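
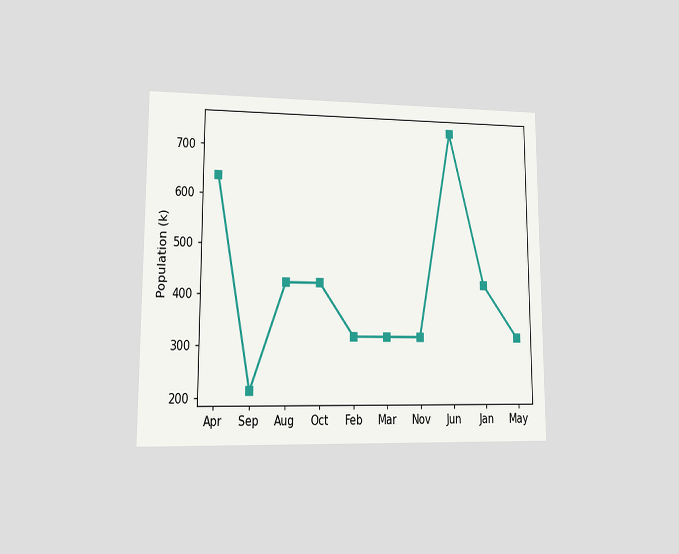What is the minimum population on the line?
The chart is viewed at a slight angle. The lowest point is at Sep, and reading across to the y-axis gives 212k.

212k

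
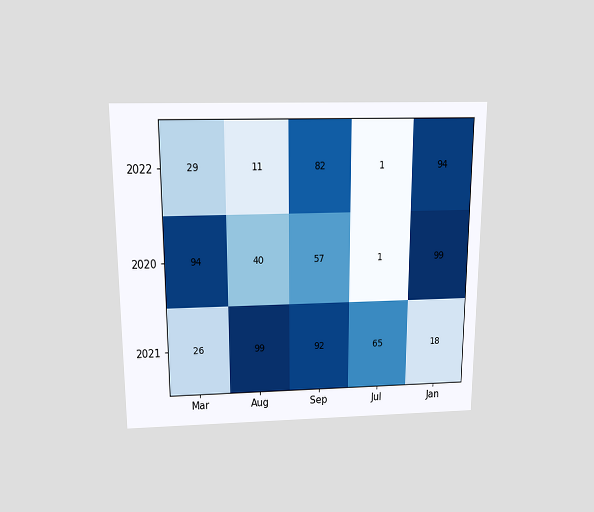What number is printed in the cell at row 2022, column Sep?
82

The chart is viewed slightly from above. The (2022, Sep) cell reads 82.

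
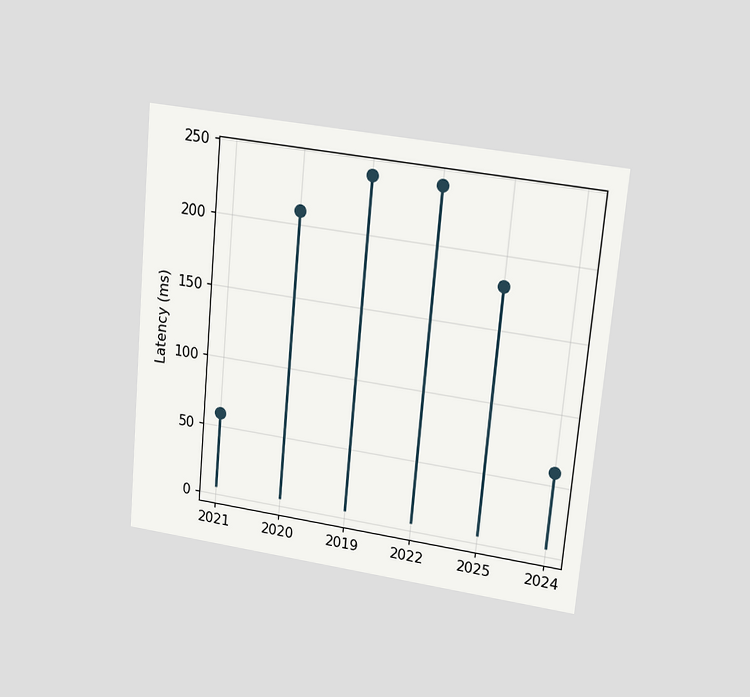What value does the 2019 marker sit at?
The chart is tilted about 5° clockwise and viewed at a slight angle. The 2019 marker sits at 240ms.

240ms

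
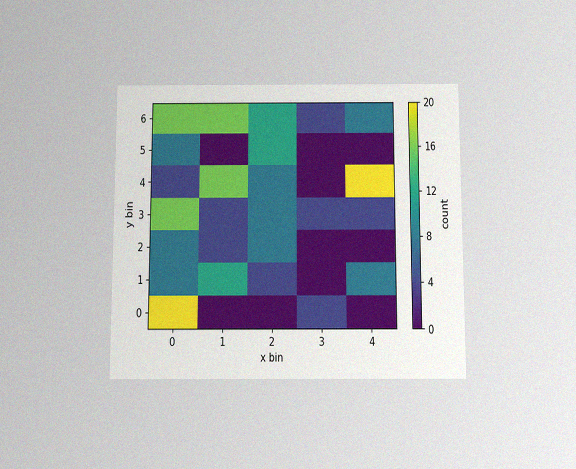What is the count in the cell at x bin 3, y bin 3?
4

The chart is viewed slightly from below, with some photo noise. Matching the cell (3, 3) against the colorbar gives 4.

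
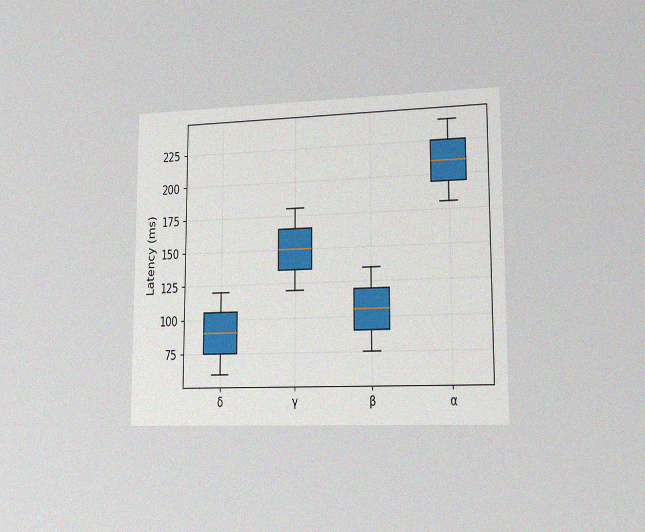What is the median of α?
210ms

The chart is viewed slightly from the right, with some photo noise. The median line in the α box sits at 210ms.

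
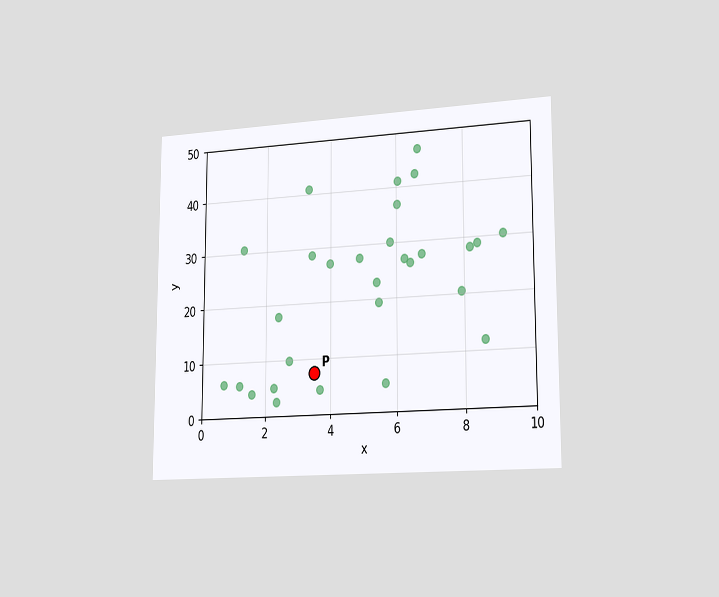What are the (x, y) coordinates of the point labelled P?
The chart is viewed slightly from the right. Following the gridlines from P to each axis, P sits at (3.5, 7.5).

(3.5, 7.5)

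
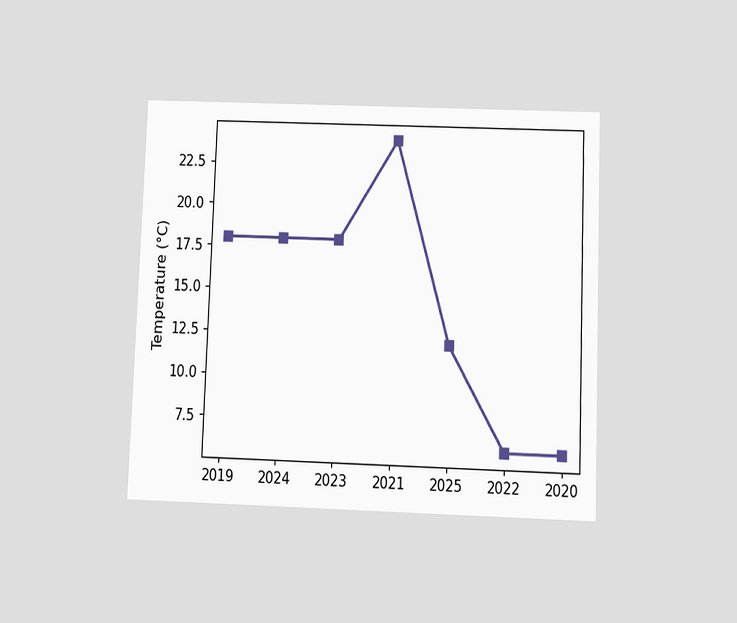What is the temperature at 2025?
12°C

The chart is tilted about 2° clockwise and viewed slightly from below. At 2025, the line is at 12°C.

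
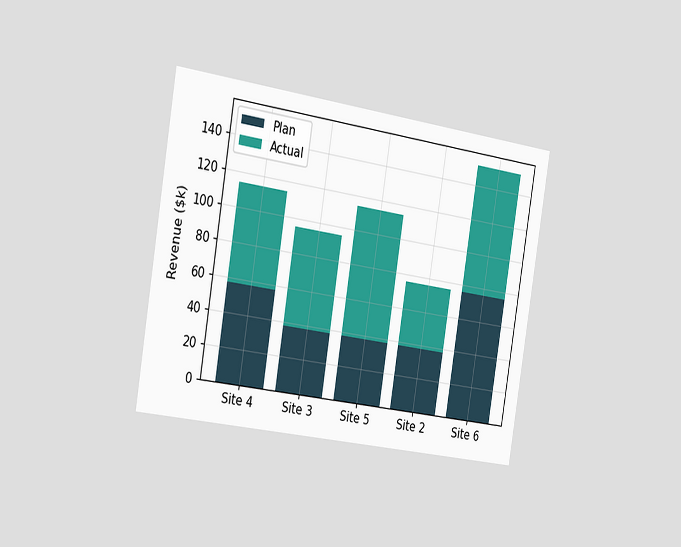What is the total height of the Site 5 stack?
The chart is tilted about 9° clockwise and viewed slightly from the left. The Site 5 stack's top reaches $114k on the y-axis.

$114k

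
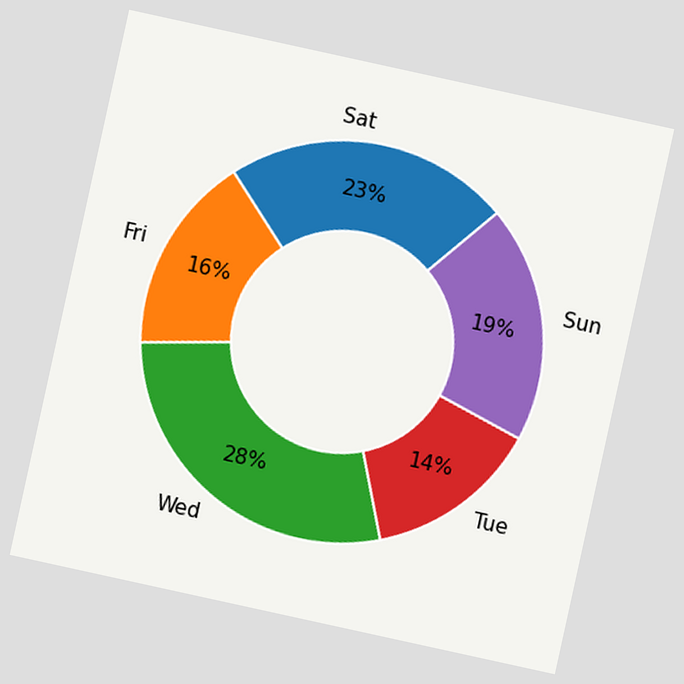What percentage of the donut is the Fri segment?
The chart is tilted about 12° clockwise. The Fri segment takes up 16% of the ring.

16%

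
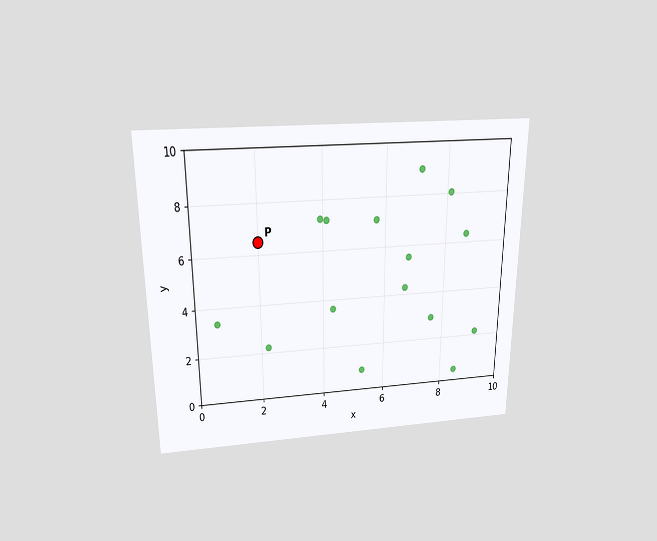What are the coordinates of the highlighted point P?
(2, 6.5)

The chart is viewed slightly from above. Following the gridlines from P to each axis, P sits at (2, 6.5).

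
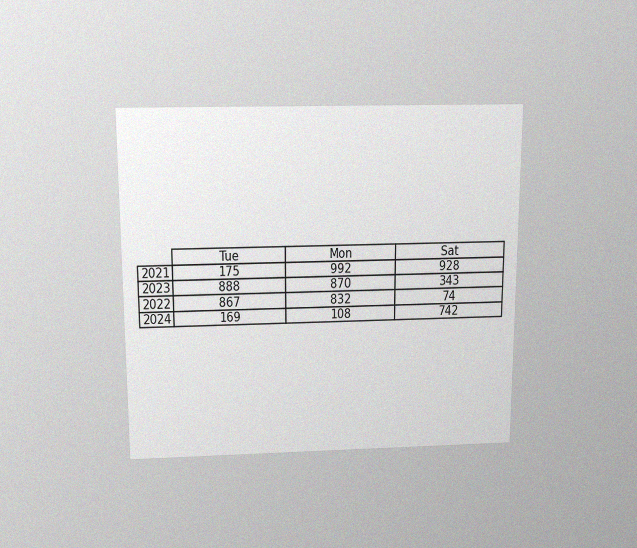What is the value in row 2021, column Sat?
928

The chart is viewed slightly from above, with some photo noise. The (2021, Sat) cell reads 928.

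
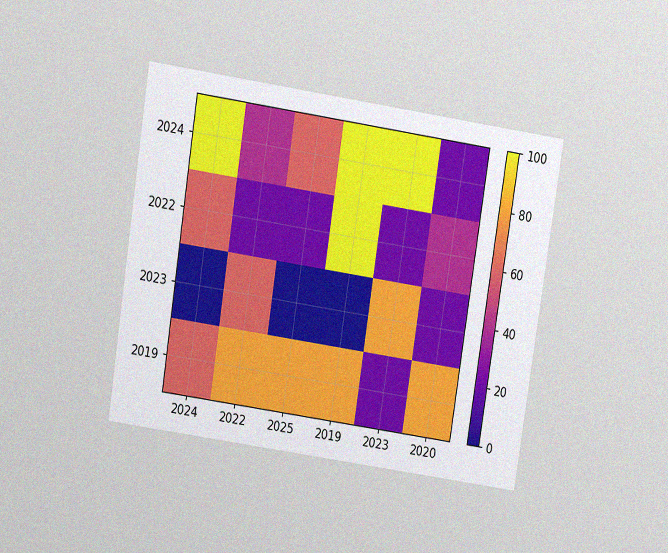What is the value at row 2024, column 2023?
The chart is tilted about 9° clockwise and viewed slightly from above, with some photo noise. Matching cell (2024, 2023) against the colorbar gives 100.

100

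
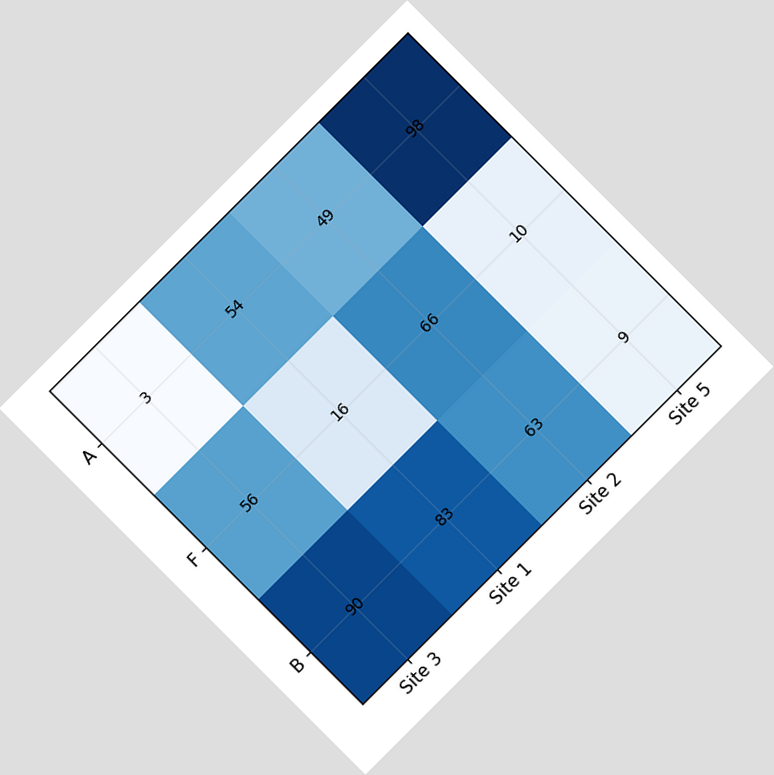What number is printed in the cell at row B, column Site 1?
The chart is tilted about 45° counter-clockwise. The (B, Site 1) cell reads 83.

83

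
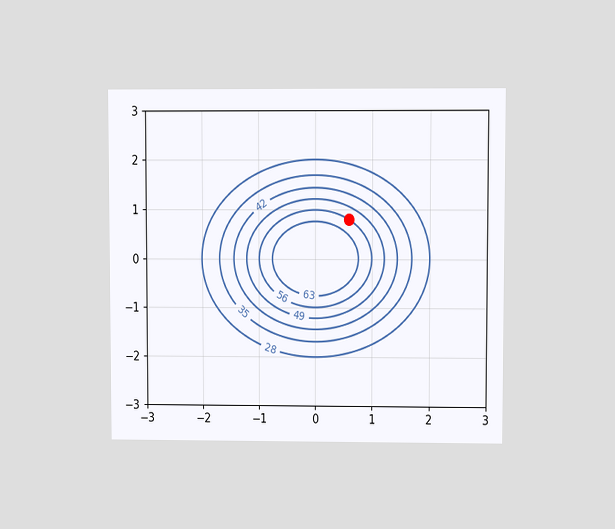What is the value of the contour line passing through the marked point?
The chart is viewed at a slight angle. The marked point sits on the contour labelled 56.

56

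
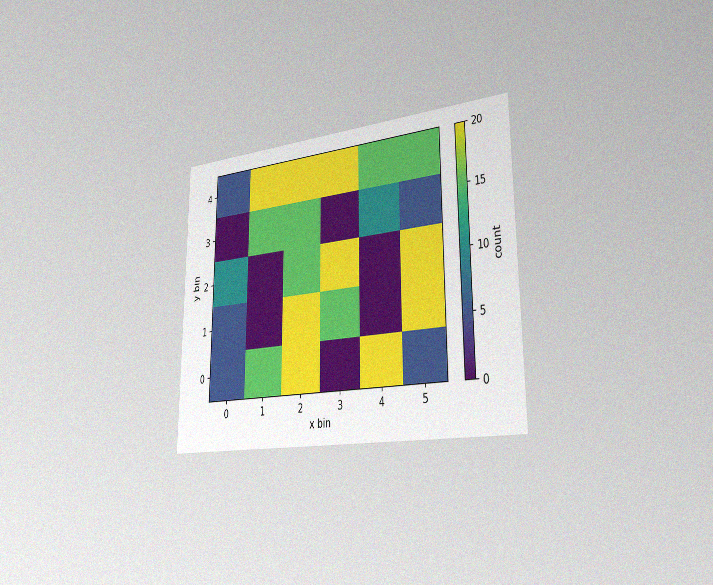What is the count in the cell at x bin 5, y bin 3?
The chart is viewed slightly from the right, with some photo noise. Matching the cell (5, 3) against the colorbar gives 5.

5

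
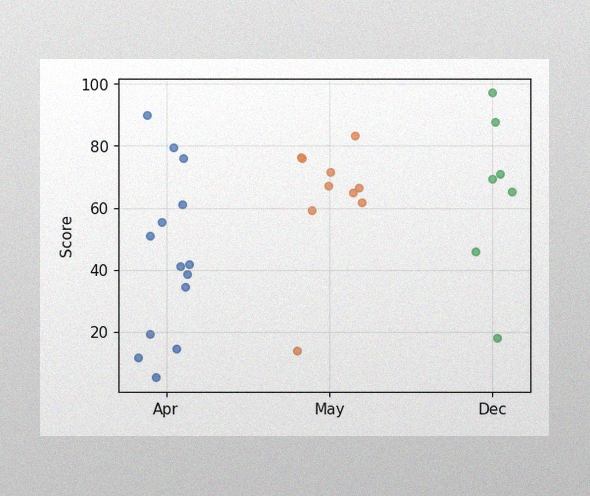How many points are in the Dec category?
7

The image has some photo noise and uneven lighting. Counting the markers in the Dec column gives 7.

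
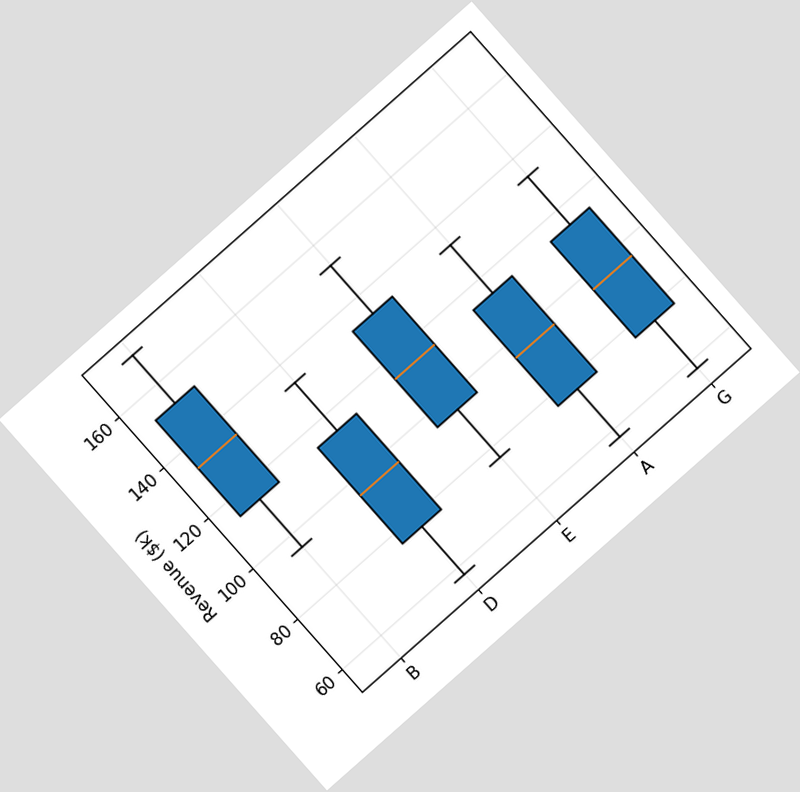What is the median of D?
$95k

The chart is tilted about 41° counter-clockwise. The median line in the D box sits at $95k.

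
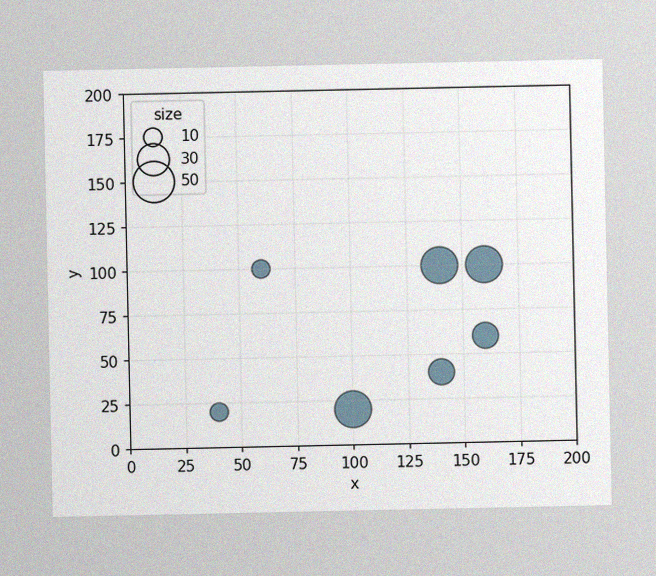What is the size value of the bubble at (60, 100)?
10

The image has some photo noise and uneven lighting. Matching the bubble at (60, 100) against the size legend gives 10.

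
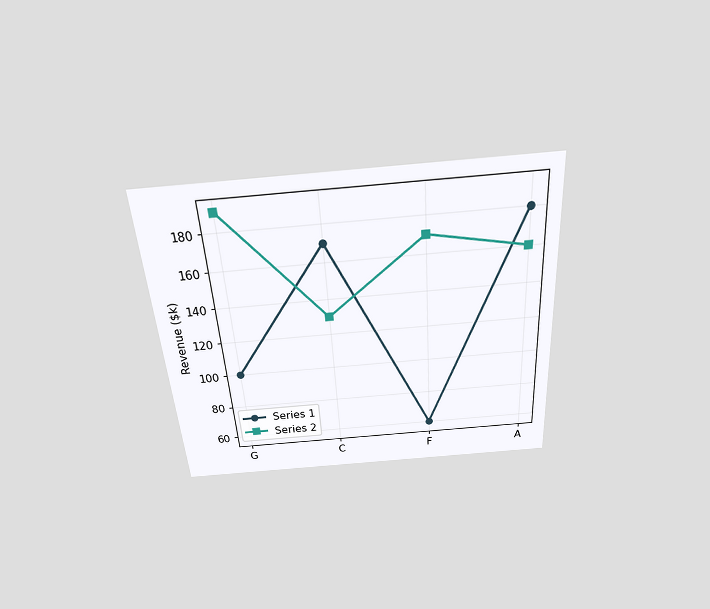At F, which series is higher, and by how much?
The chart is tilted about 4° counter-clockwise and viewed slightly from above. At F, Series 2 sits above the other line by $110k.

Series 2, by $110k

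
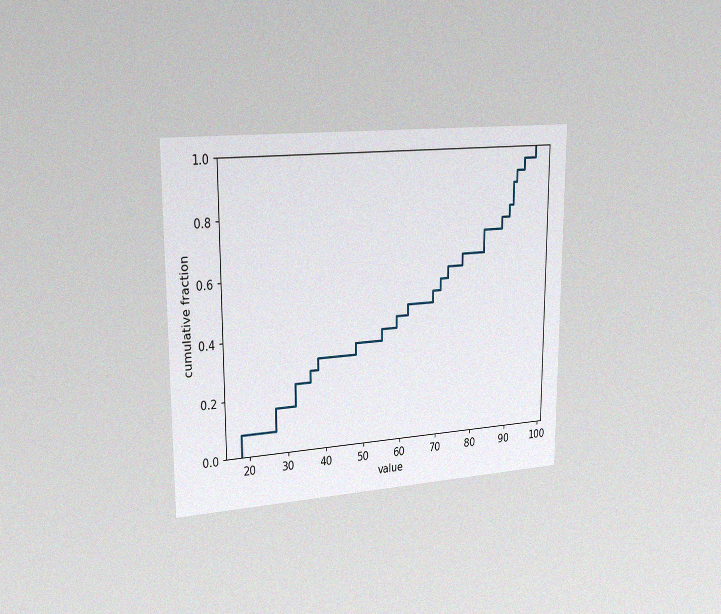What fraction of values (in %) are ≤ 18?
The chart is viewed slightly from the left, with some photo noise. At x=18 the ECDF step is at 8%.

8%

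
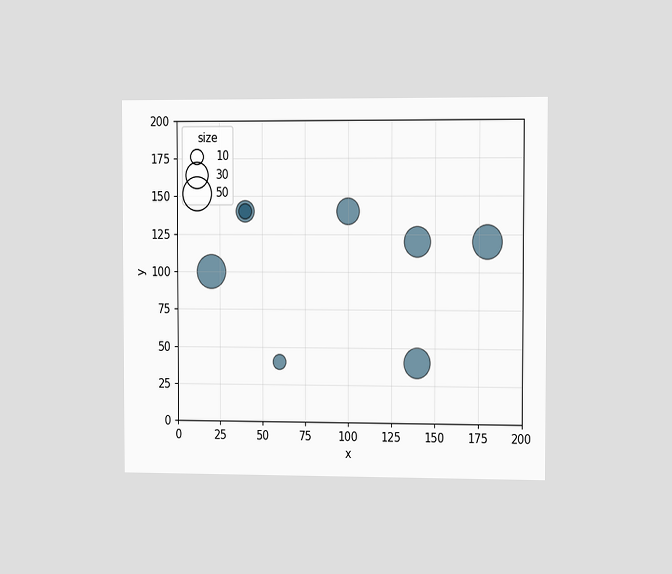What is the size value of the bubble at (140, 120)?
The chart is viewed slightly from the right. Matching the bubble at (140, 120) against the size legend gives 40.

40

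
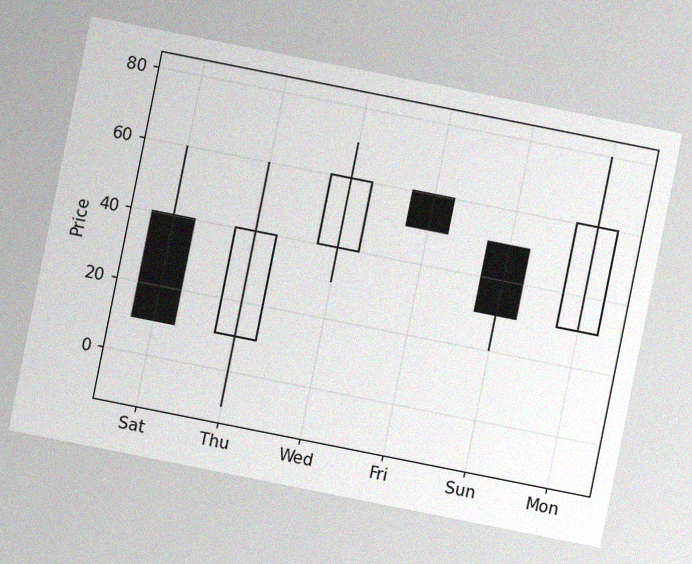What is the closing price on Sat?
The chart is tilted about 11° clockwise, with some photo noise. The Sat candle closes at 10.

10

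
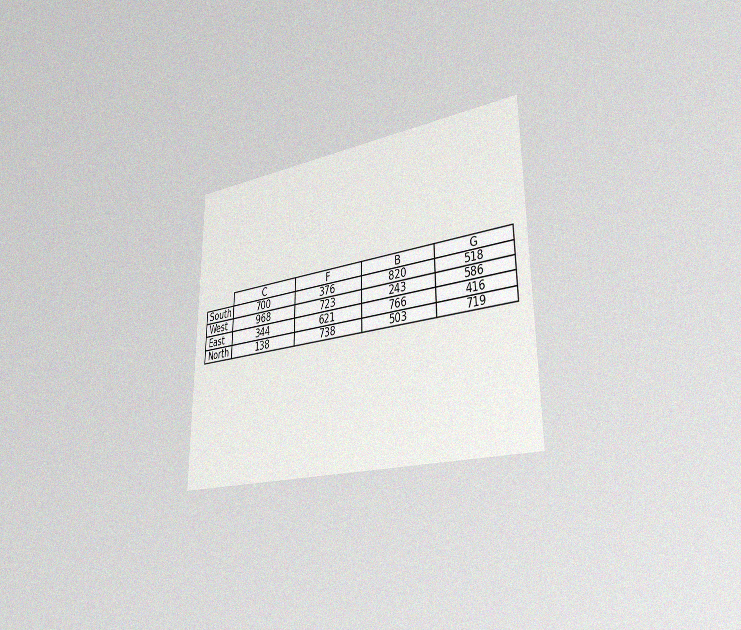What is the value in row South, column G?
The chart is viewed slightly from the right, with some photo noise. The (South, G) cell reads 518.

518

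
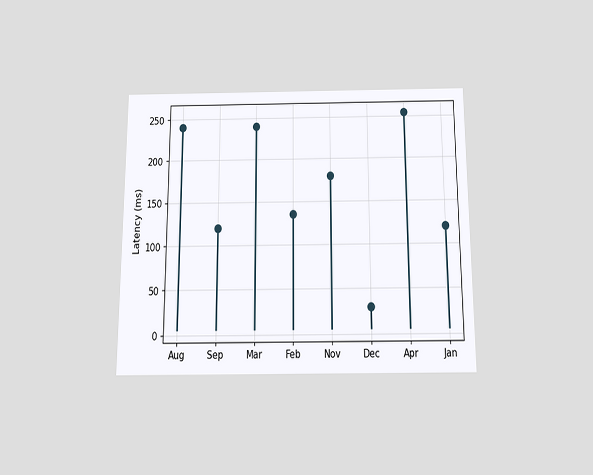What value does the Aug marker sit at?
The chart is viewed slightly from below. The Aug marker sits at 240ms.

240ms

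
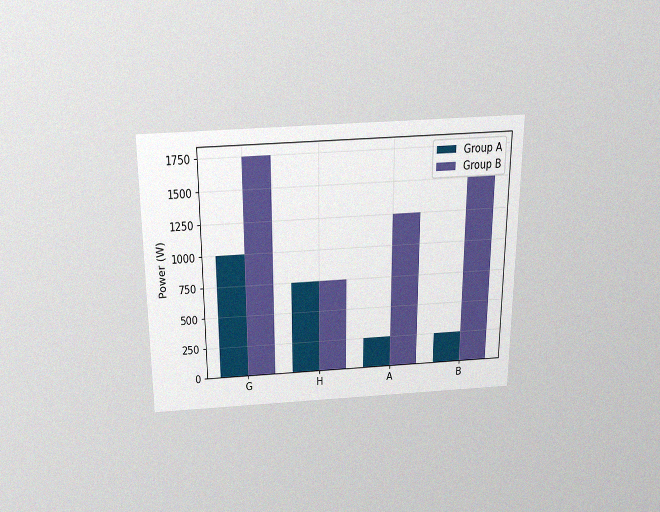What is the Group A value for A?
The chart is viewed slightly from above, with some photo noise. The Group A bar at A reaches 250W on the y-axis.

250W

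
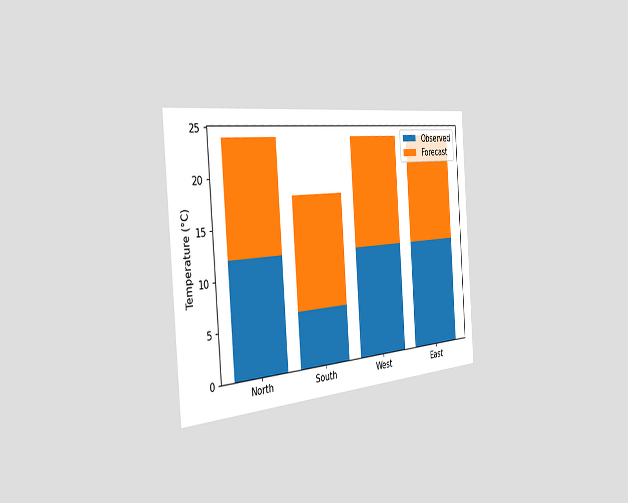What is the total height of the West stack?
24°C

The chart is tilted about 4° counter-clockwise and viewed slightly from the left. The West stack's top reaches 24°C on the y-axis.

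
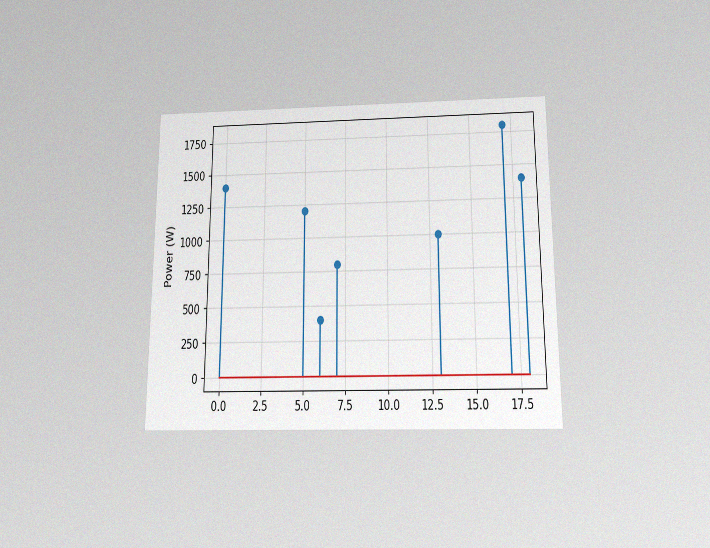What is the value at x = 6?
The chart is viewed slightly from below, with some photo noise. The stem at x=6 reaches 400W.

400W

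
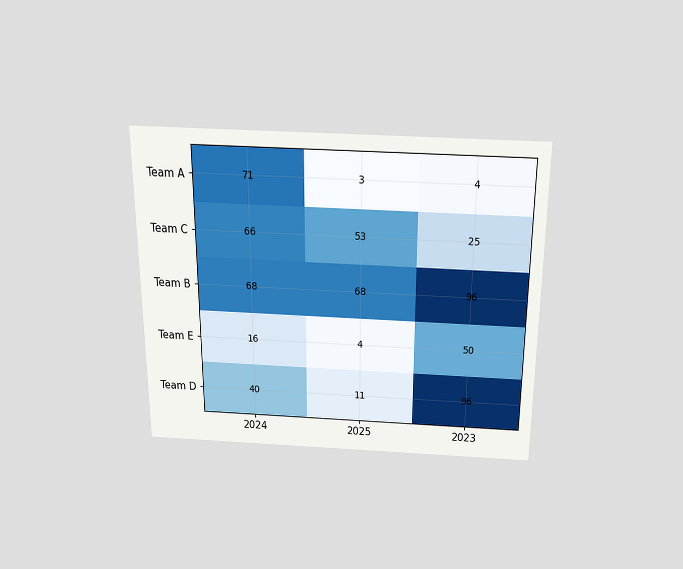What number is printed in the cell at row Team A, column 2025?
3

The chart is viewed slightly from above. The (Team A, 2025) cell reads 3.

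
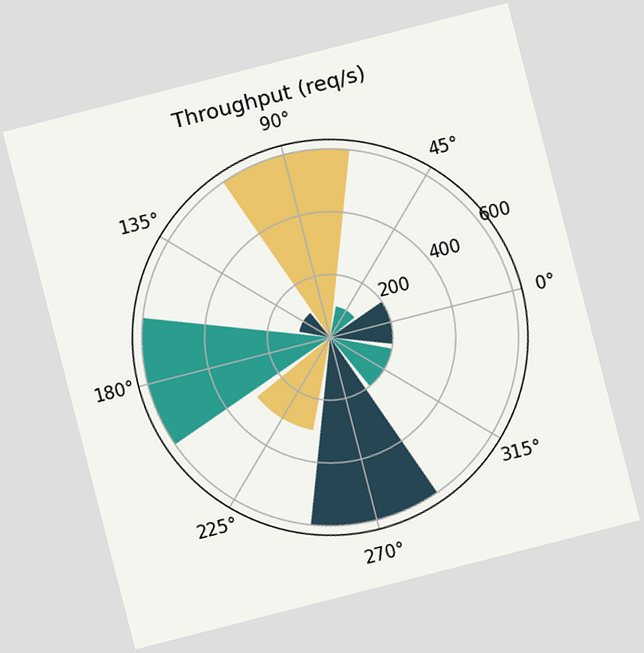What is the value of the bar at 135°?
100req/s

The chart is tilted about 14° counter-clockwise. The bar at 135° reaches 100req/s on the radial axis.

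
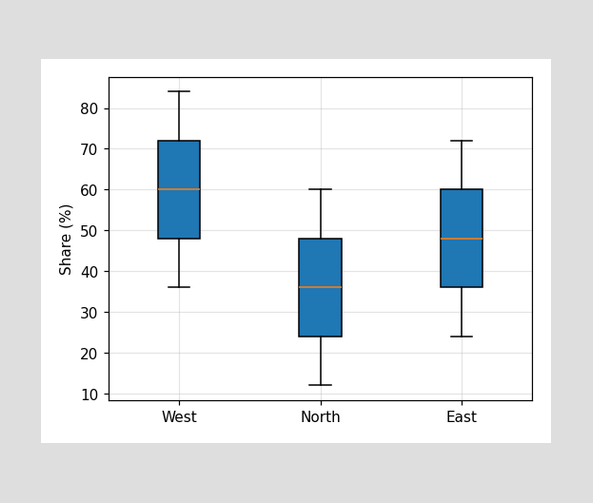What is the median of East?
48%

The median line in the East box sits at 48%.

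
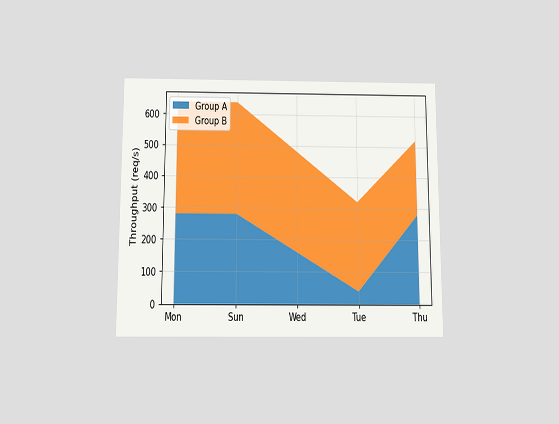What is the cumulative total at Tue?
The chart is viewed slightly from below. The stacked total at Tue reaches 320req/s.

320req/s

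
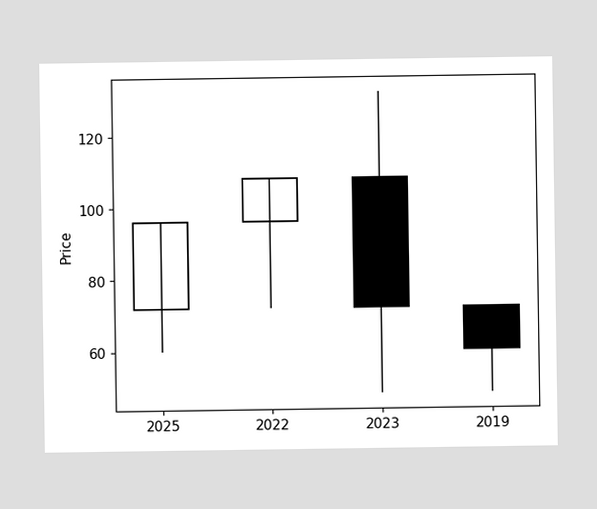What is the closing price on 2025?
The 2025 candle closes at 96.

96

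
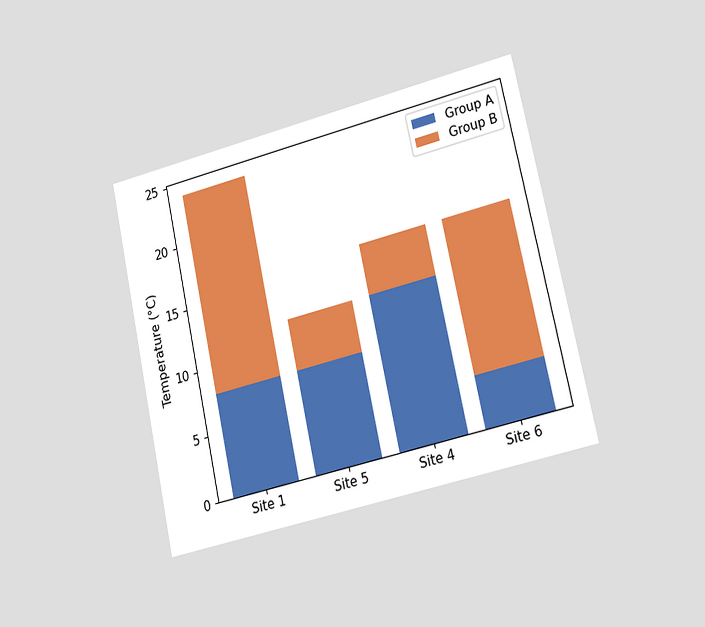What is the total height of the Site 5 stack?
The chart is tilted about 12° counter-clockwise and viewed slightly from the right. The Site 5 stack's top reaches 12°C on the y-axis.

12°C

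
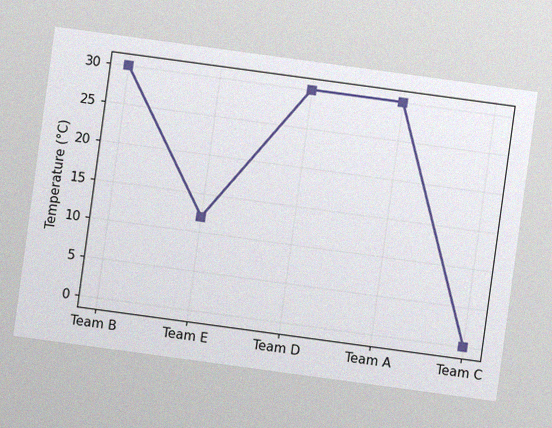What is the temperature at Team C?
The chart is tilted about 8° clockwise, with some photo noise. At Team C, the line is at 0°C.

0°C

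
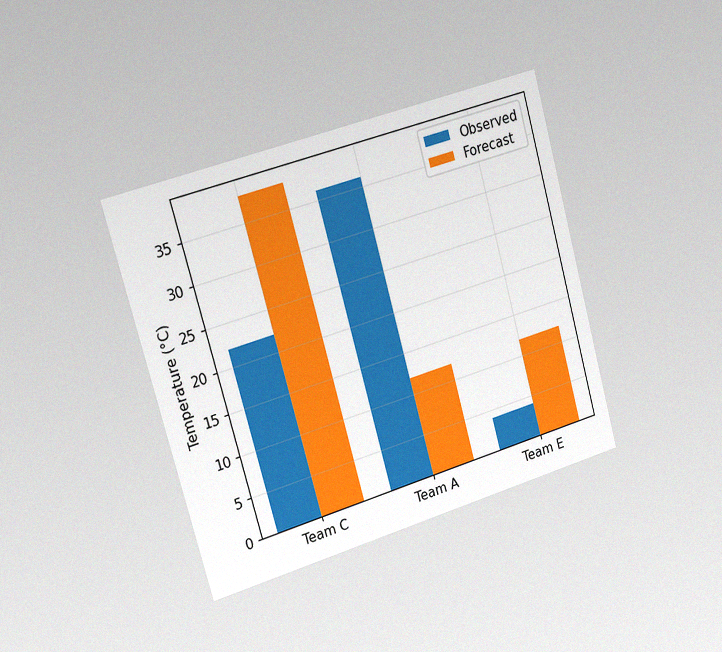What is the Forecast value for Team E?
The chart is tilted about 16° counter-clockwise and viewed slightly from the left, with some photo noise. The Forecast bar at Team E reaches 12°C on the y-axis.

12°C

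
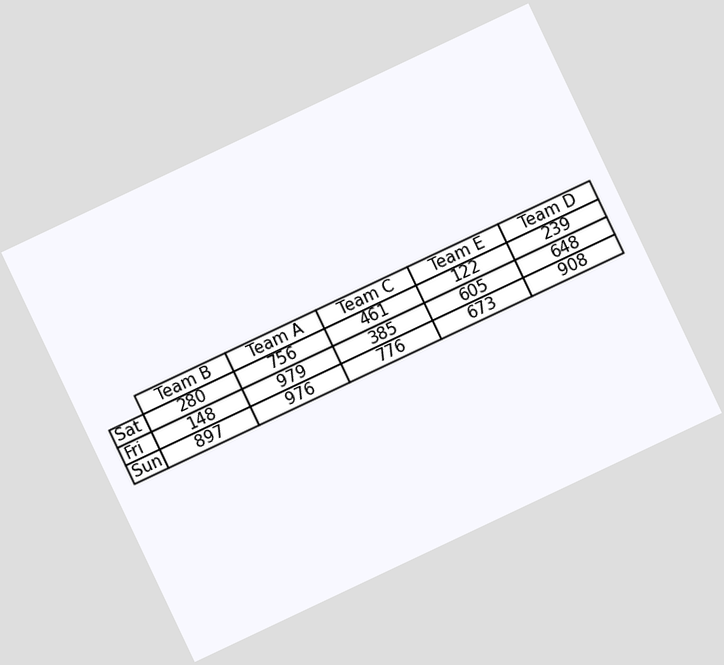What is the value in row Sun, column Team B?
897

The chart is tilted about 25° counter-clockwise. The (Sun, Team B) cell reads 897.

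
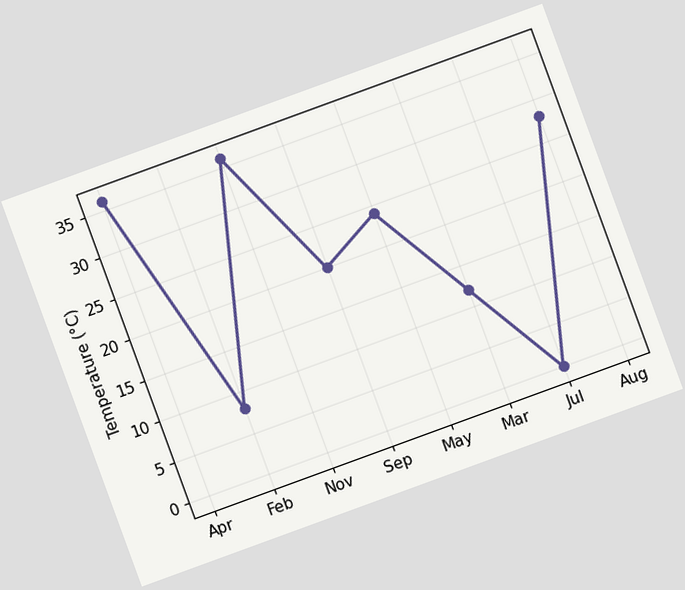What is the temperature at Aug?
28°C

The chart is tilted about 20° counter-clockwise. At Aug, the line is at 28°C.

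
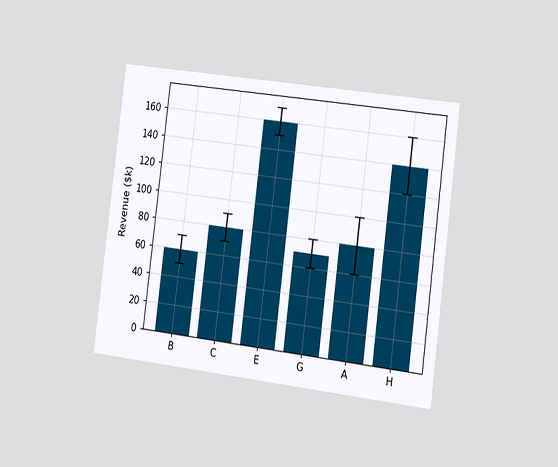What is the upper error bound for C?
$90k

The chart is tilted about 7° clockwise and viewed slightly from the right. The C bar's upper whisker reaches $90k.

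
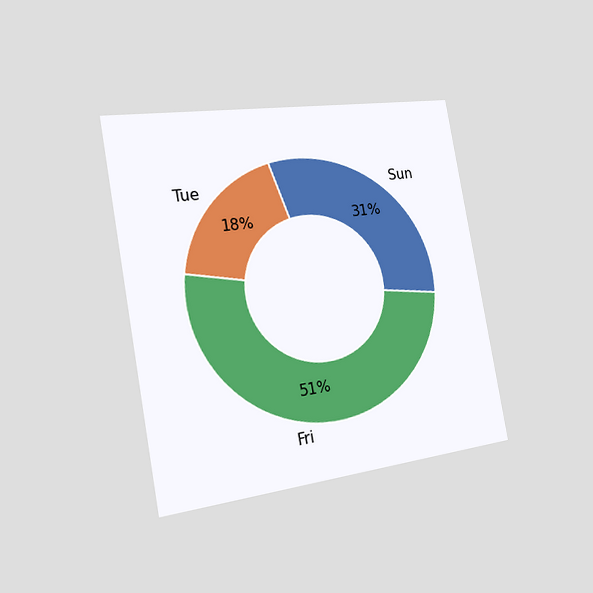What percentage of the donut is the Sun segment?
31%

The chart is tilted about 10° counter-clockwise and viewed slightly from the left. The Sun segment takes up 31% of the ring.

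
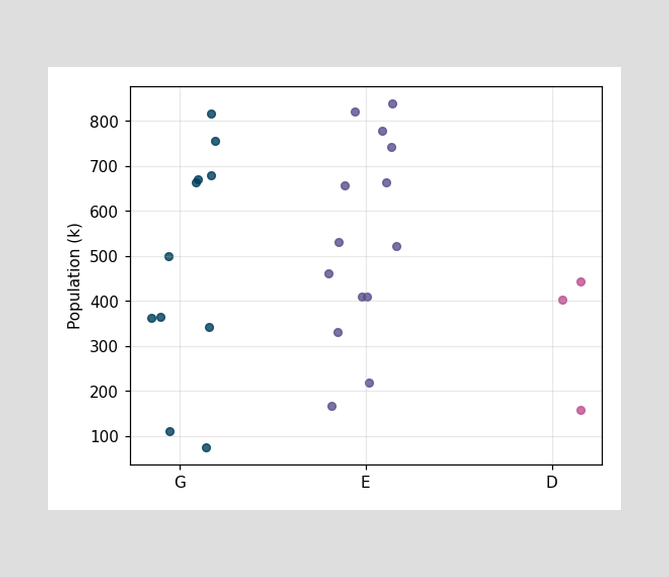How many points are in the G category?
11

Counting the markers in the G column gives 11.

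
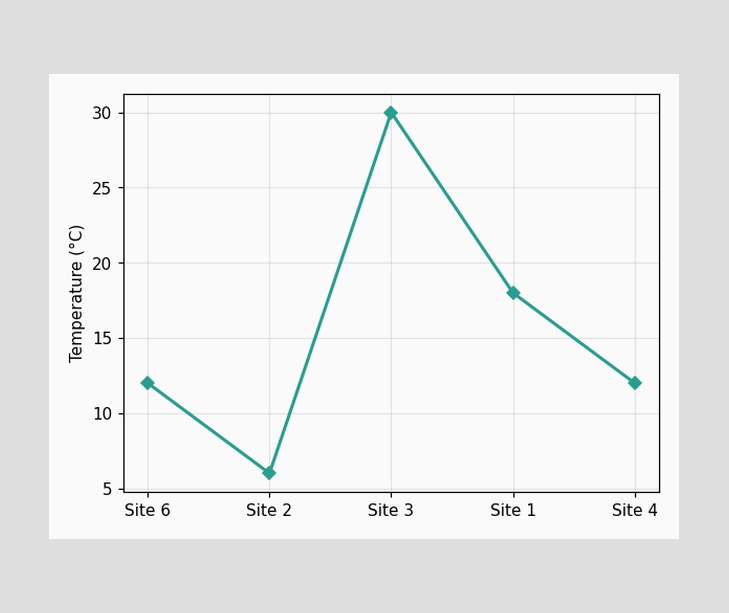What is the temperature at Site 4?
12°C

At Site 4, the line is at 12°C.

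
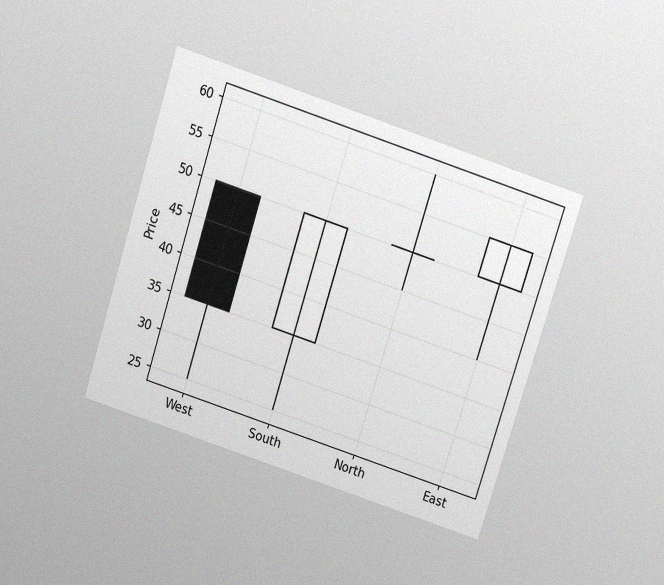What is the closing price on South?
The chart is tilted about 18° clockwise and viewed slightly from above, with some photo noise. The South candle closes at 50.

50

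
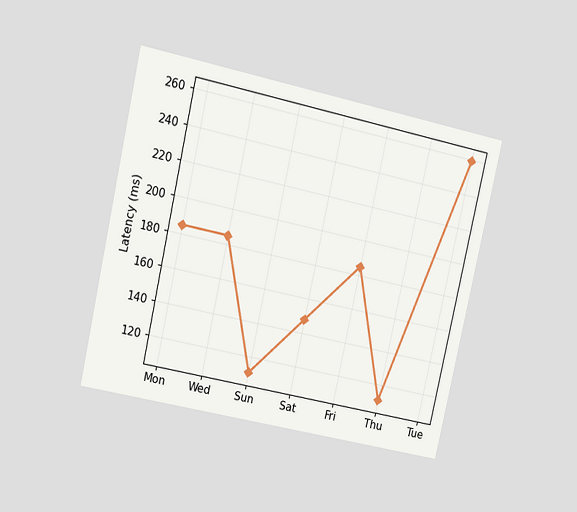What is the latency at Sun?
The chart is tilted about 12° clockwise and viewed at a slight angle. At Sun, the line is at 111ms.

111ms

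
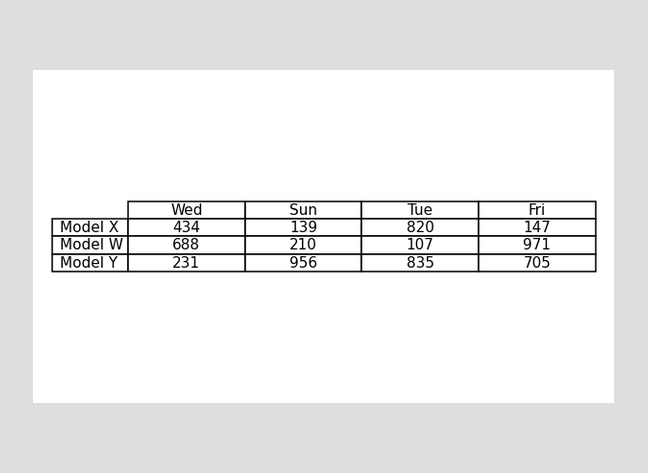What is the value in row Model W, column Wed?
688

The (Model W, Wed) cell reads 688.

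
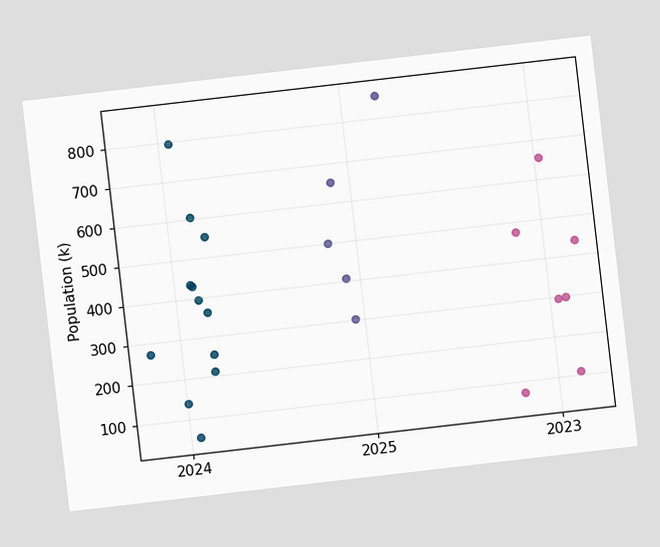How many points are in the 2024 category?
The chart is tilted about 7° counter-clockwise. Counting the markers in the 2024 column gives 12.

12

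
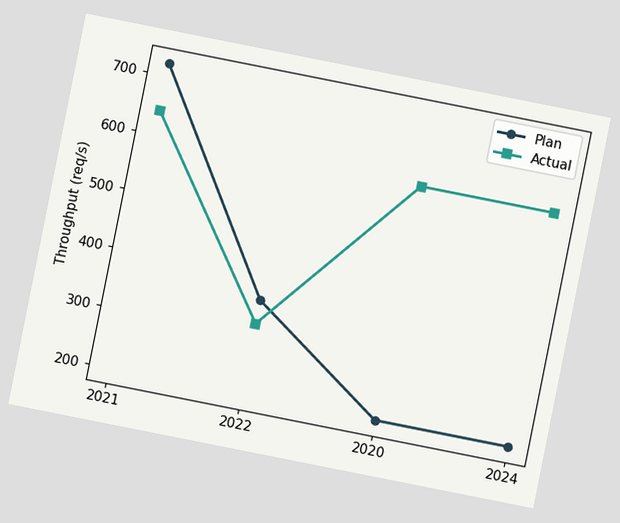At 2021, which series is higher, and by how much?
Plan, by 80req/s

The chart is tilted about 11° clockwise. At 2021, Plan sits above the other line by 80req/s.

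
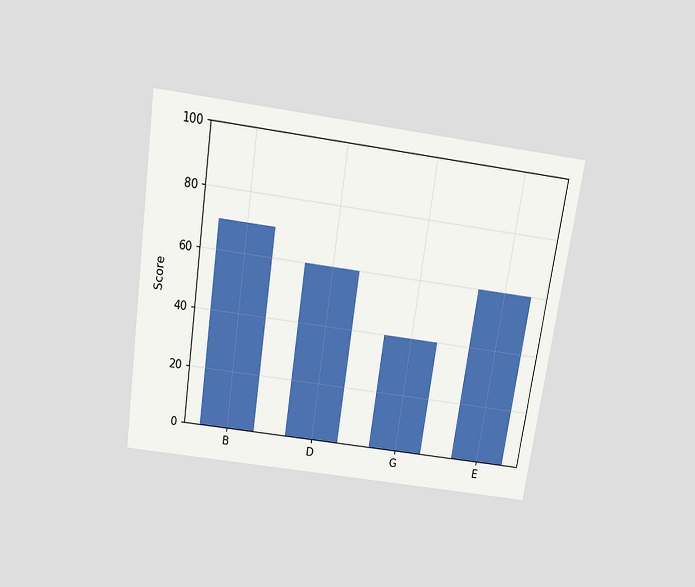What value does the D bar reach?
The chart is tilted about 8° clockwise and viewed slightly from above. Reading along the chart's y-axis, the D bar reaches 60.

60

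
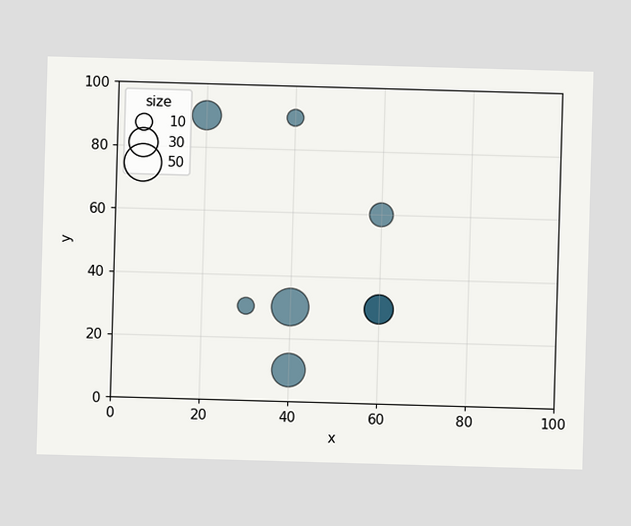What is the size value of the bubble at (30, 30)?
10

Matching the bubble at (30, 30) against the size legend gives 10.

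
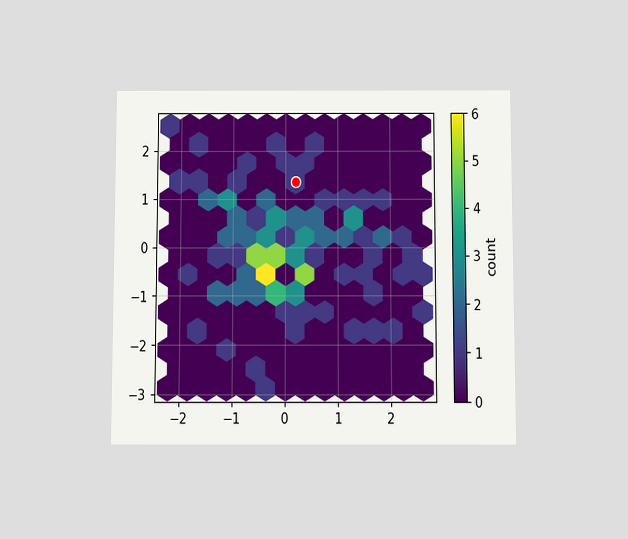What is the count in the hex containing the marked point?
The chart is viewed slightly from below. The marked hex reads 1 on the colorbar.

1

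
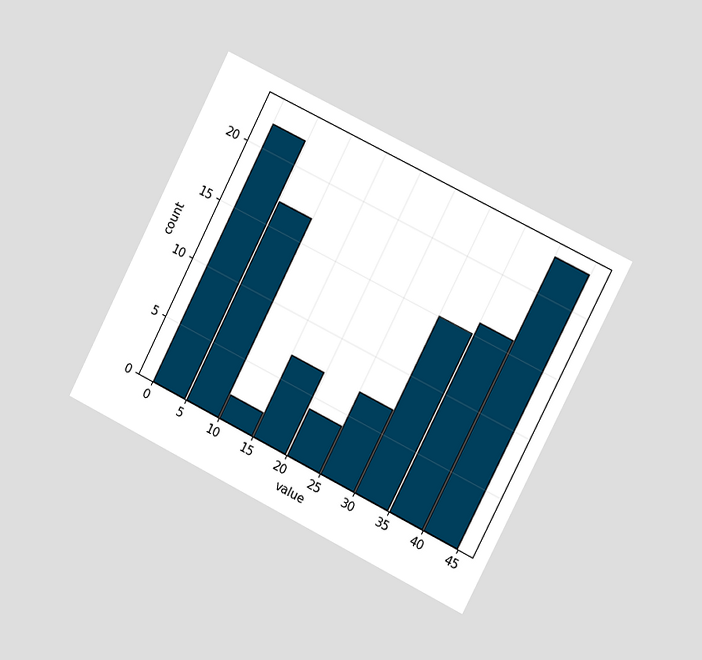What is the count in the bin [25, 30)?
7

The chart is tilted about 27° clockwise and viewed slightly from the right. The [25, 30) bin has height 7.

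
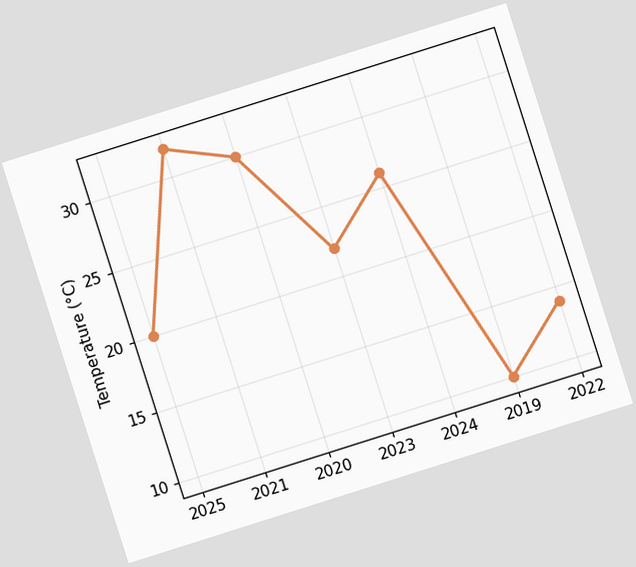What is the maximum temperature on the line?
32°C

The chart is tilted about 18° counter-clockwise. The highest point is at 2021, and reading across to the y-axis gives 32°C.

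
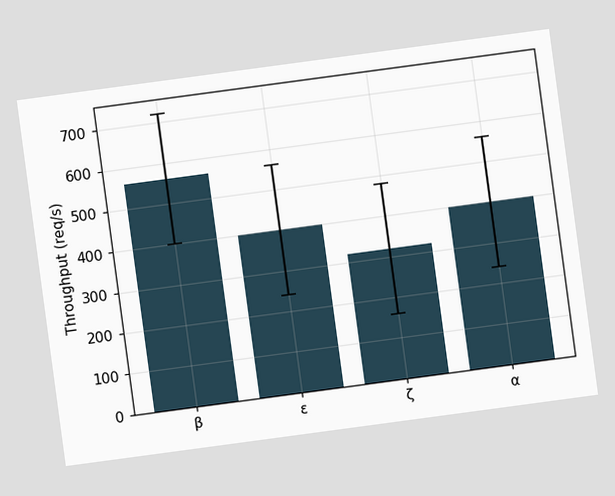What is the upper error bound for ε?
560req/s

The chart is tilted about 8° counter-clockwise. The ε bar's upper whisker reaches 560req/s.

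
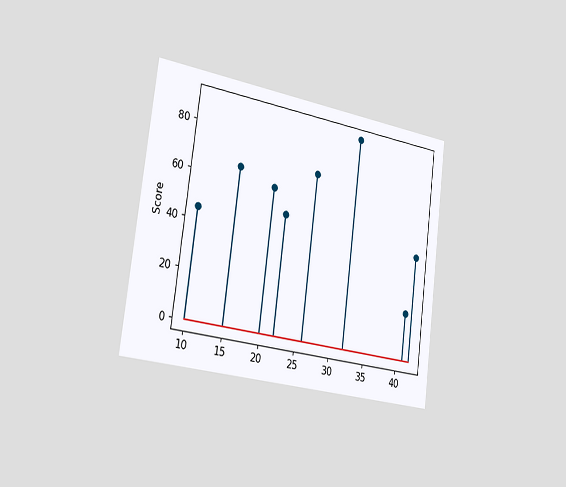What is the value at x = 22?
The chart is tilted about 7° clockwise and viewed slightly from the left. The stem at x=22 reaches 50.

50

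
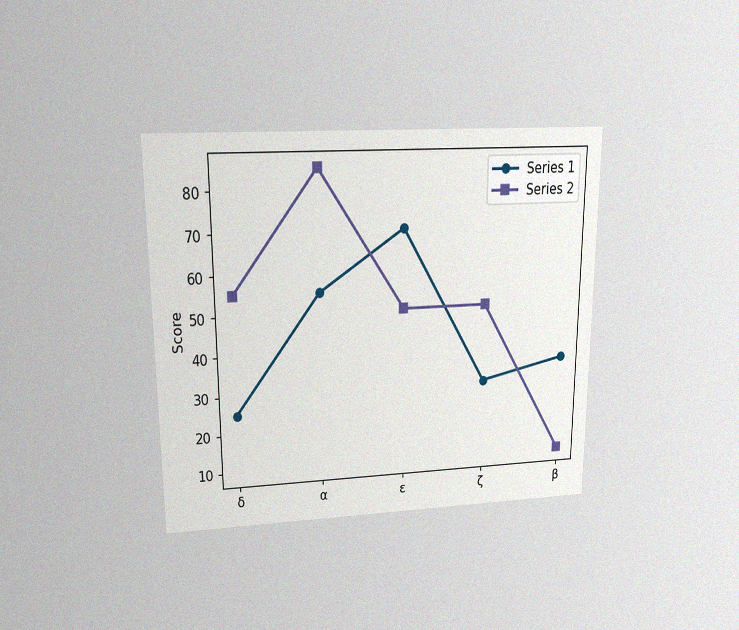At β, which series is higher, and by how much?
Series 1, by 25

The chart is viewed slightly from above, with some photo noise. At β, Series 1 sits above the other line by 25.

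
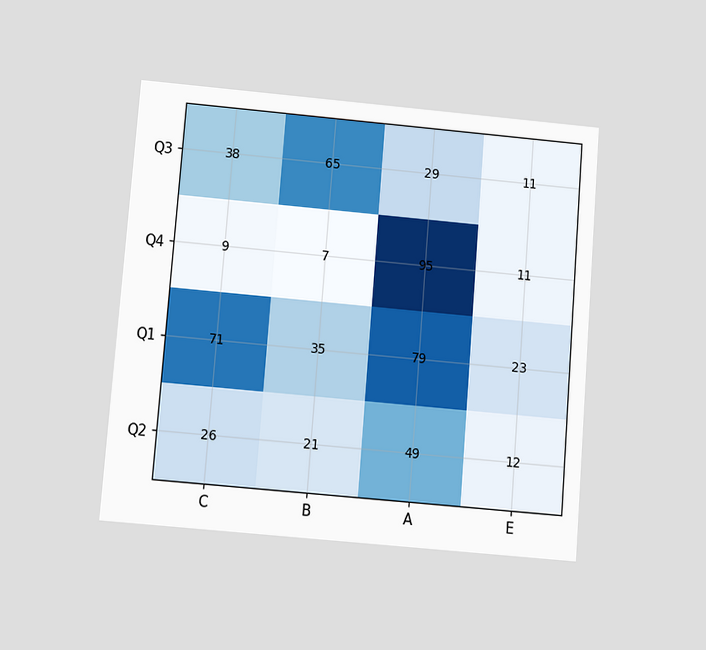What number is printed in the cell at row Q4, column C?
The chart is tilted about 5° clockwise and viewed slightly from below. The (Q4, C) cell reads 9.

9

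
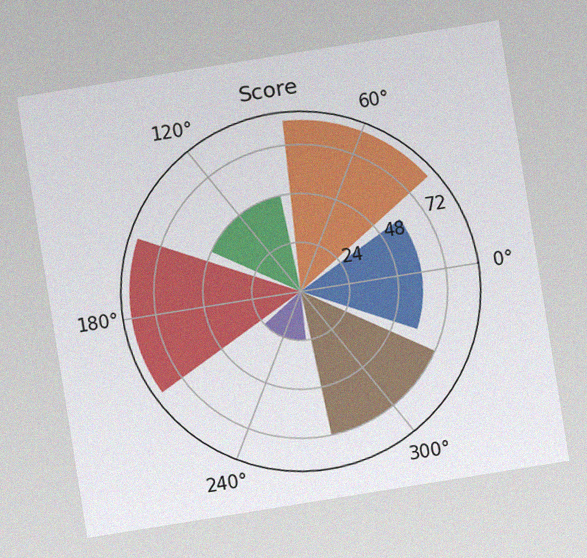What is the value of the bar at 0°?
The chart is tilted about 9° counter-clockwise, with some photo noise. The bar at 0° reaches 60 on the radial axis.

60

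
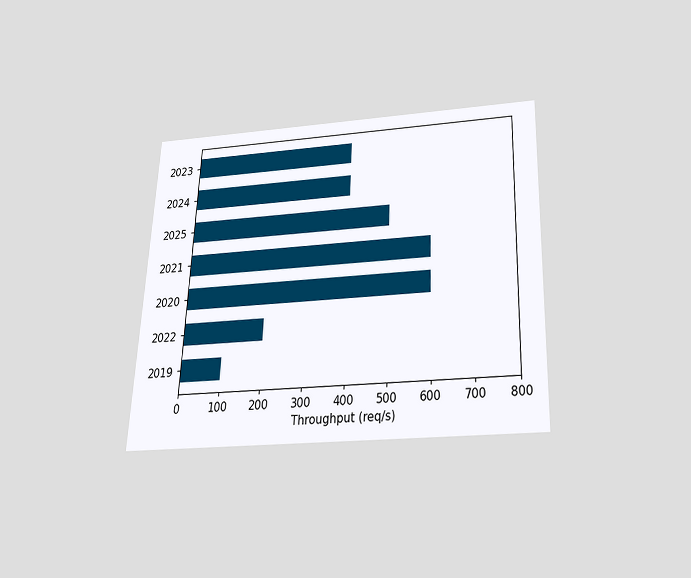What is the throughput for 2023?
400req/s

The chart is tilted about 2° clockwise and viewed slightly from below. Reading along the chart's x-axis, the 2023 bar reaches 400req/s.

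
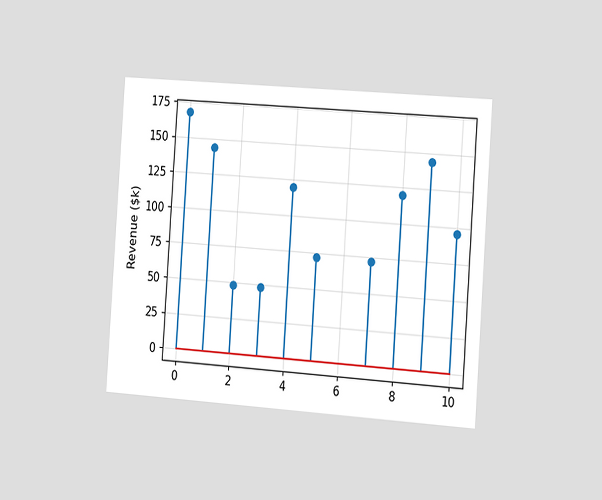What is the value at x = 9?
The chart is tilted about 4° clockwise and viewed slightly from the right. The stem at x=9 reaches $144k.

$144k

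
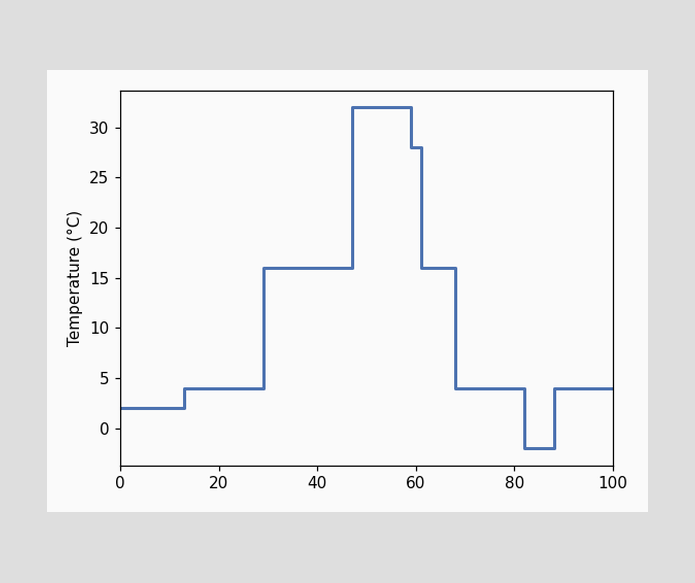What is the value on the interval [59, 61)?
28°C

On [59, 61) the step sits at 28°C.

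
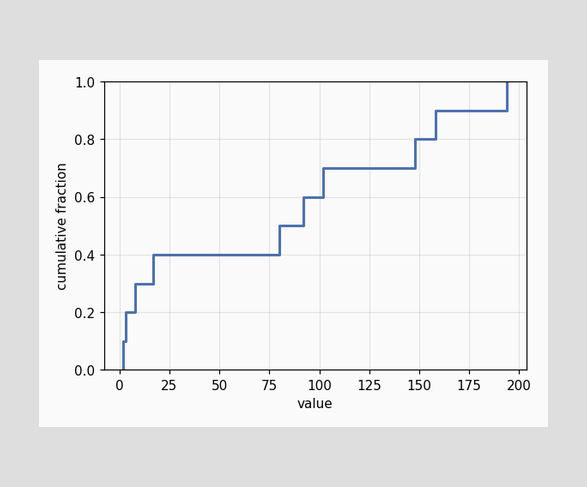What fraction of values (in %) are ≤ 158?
At x=158 the ECDF step is at 90%.

90%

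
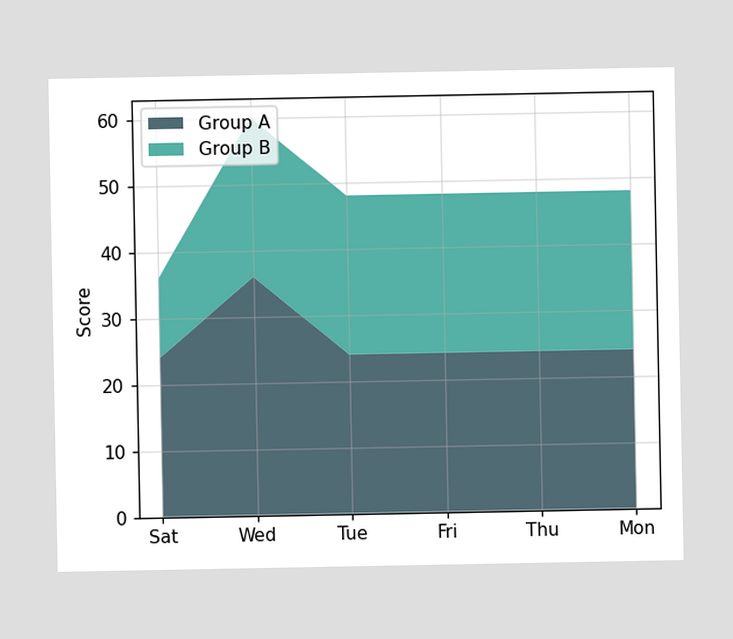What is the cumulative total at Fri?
48

The stacked total at Fri reaches 48.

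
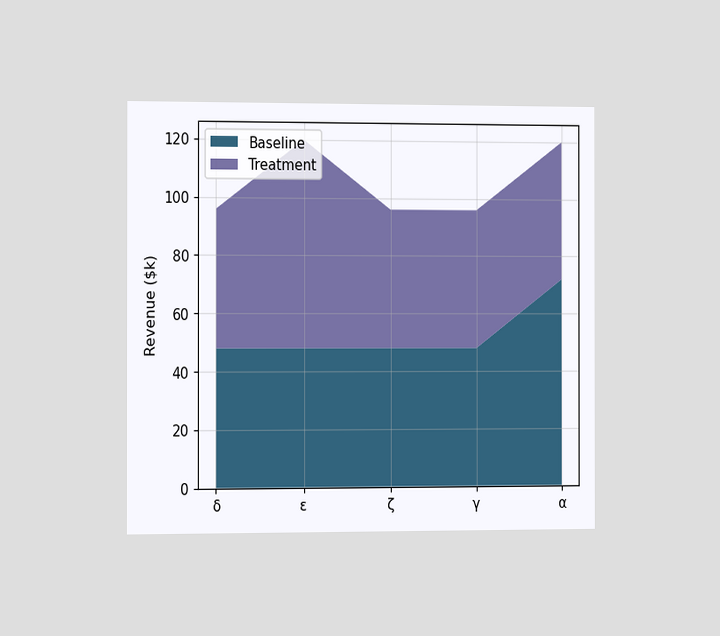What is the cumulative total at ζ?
$96k

The chart is viewed slightly from the left. The stacked total at ζ reaches $96k.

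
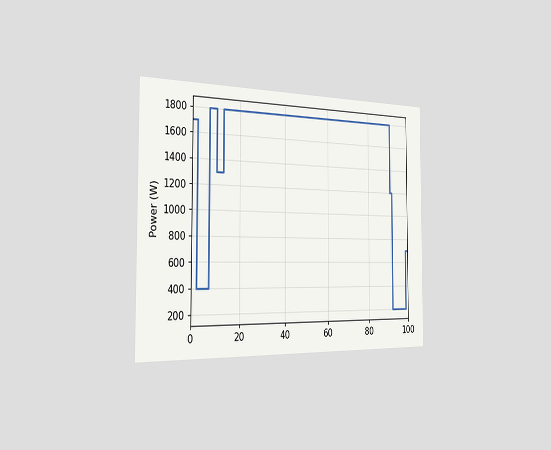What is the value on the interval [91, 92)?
1200W

The chart is viewed slightly from the left. On [91, 92) the step sits at 1200W.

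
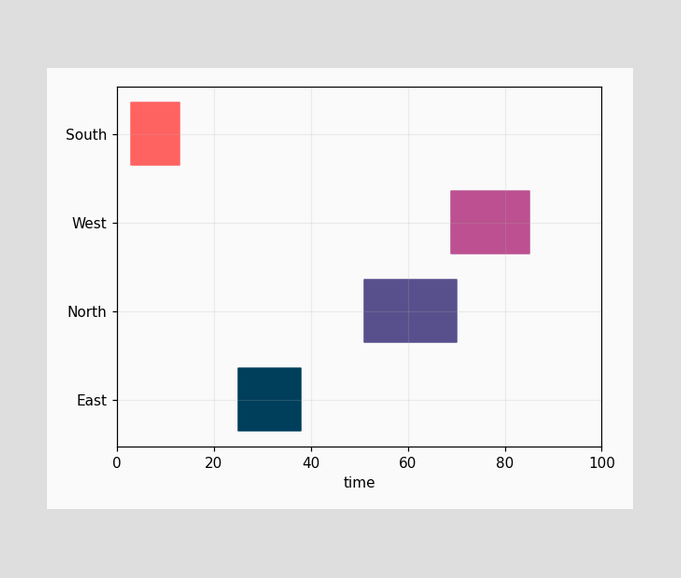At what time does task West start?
The West bar begins at t=69.

69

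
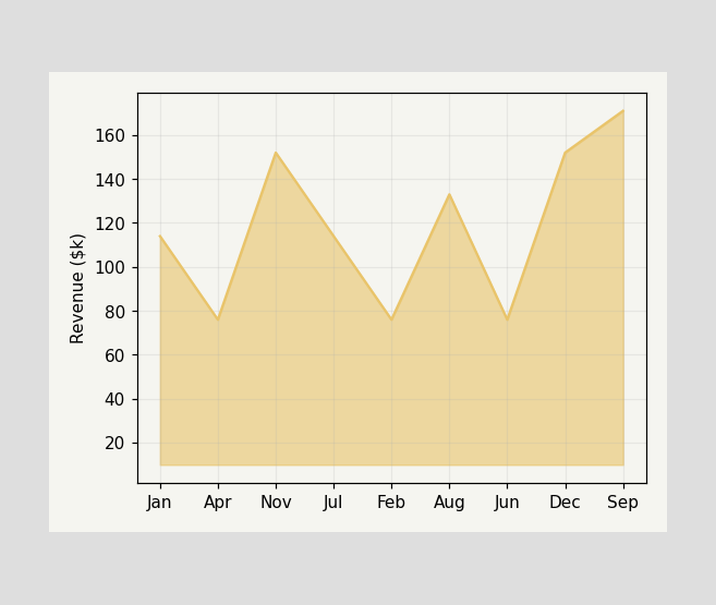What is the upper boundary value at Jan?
At Jan the upper boundary is at $114k.

$114k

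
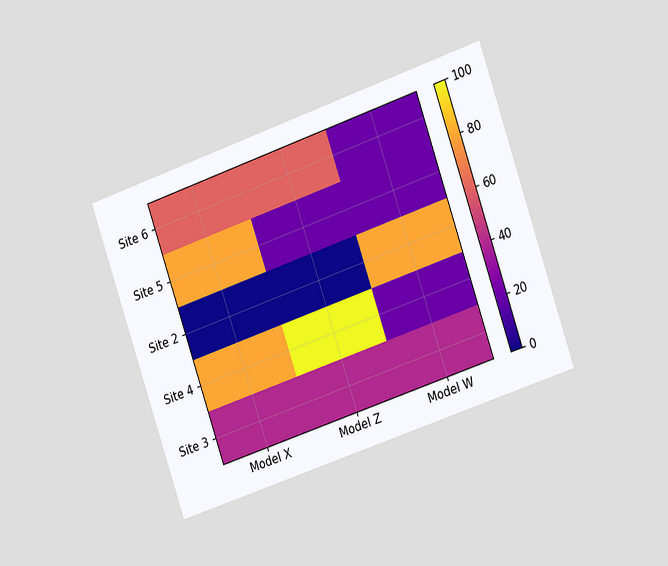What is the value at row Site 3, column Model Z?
40

The chart is tilted about 19° counter-clockwise and viewed slightly from the right. Matching cell (Site 3, Model Z) against the colorbar gives 40.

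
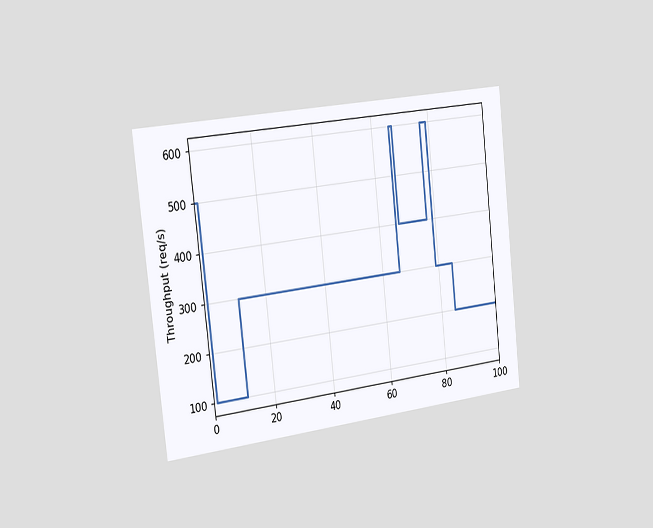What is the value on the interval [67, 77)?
400req/s

The chart is tilted about 6° counter-clockwise and viewed slightly from the left. On [67, 77) the step sits at 400req/s.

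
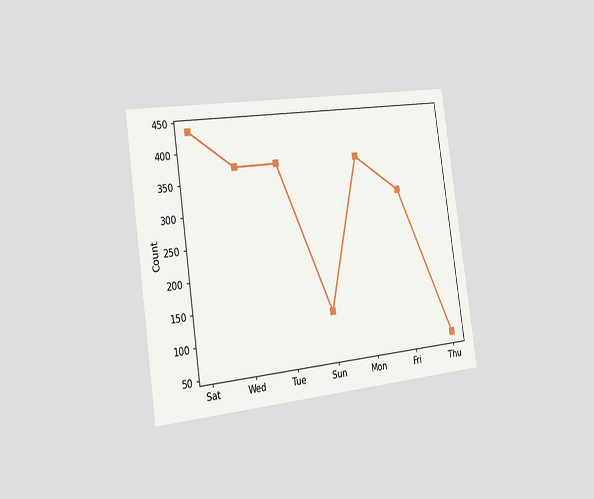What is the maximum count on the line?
434

The chart is tilted about 8° counter-clockwise and viewed slightly from the left. The highest point is at Sat, and reading across to the y-axis gives 434.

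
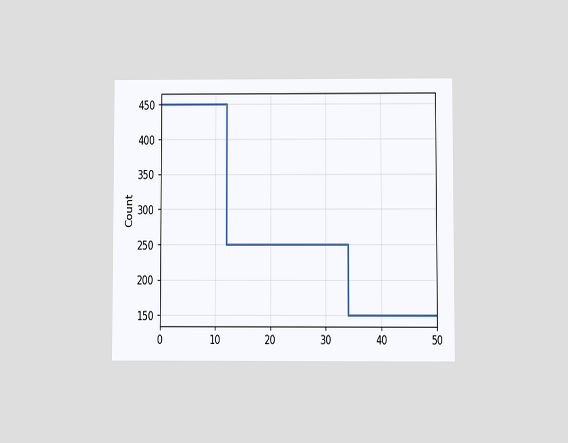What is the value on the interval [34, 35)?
150

The chart is viewed at a slight angle. On [34, 35) the step sits at 150.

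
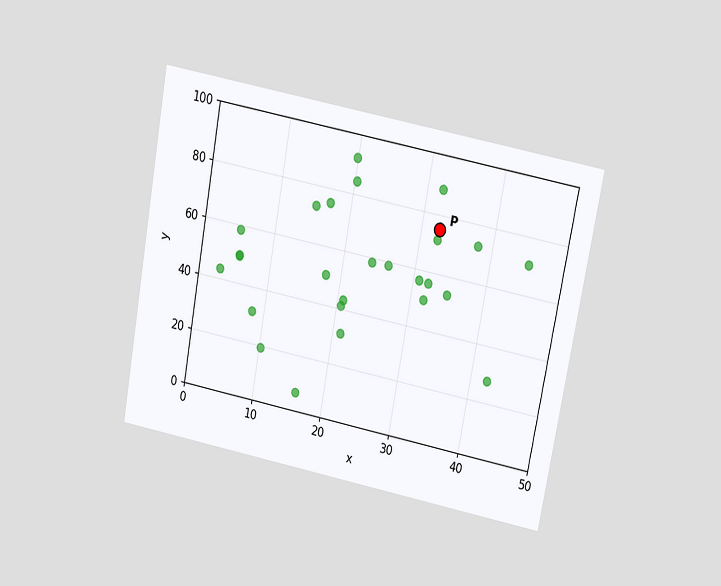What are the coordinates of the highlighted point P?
(32.5, 75)

The chart is tilted about 10° clockwise and viewed slightly from above. Following the gridlines from P to each axis, P sits at (32.5, 75).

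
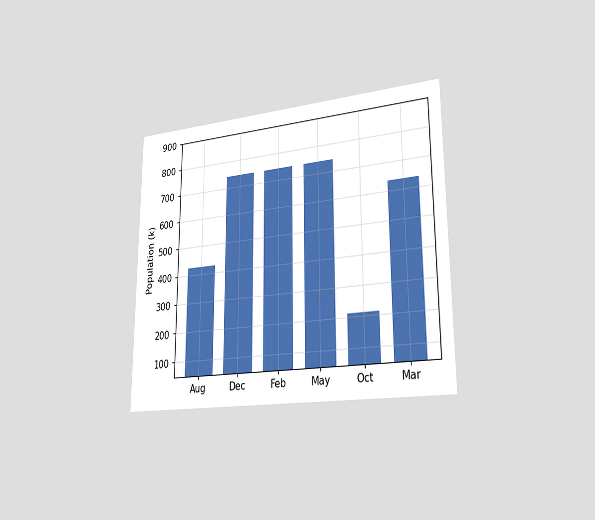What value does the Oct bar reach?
The chart is viewed slightly from the right. Reading along the chart's y-axis, the Oct bar reaches 212k.

212k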